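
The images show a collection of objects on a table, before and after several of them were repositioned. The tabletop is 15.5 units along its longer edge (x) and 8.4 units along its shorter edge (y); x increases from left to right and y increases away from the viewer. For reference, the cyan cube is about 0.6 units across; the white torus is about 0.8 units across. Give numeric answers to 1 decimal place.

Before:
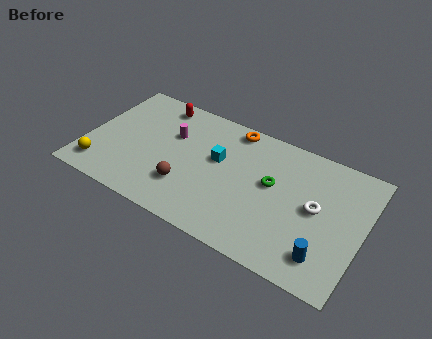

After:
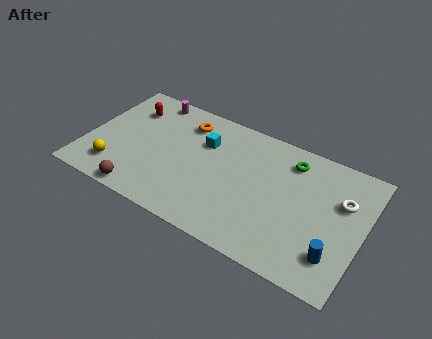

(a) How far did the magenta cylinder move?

2.6

From (4.6, 5.5) to (3.0, 7.5), the magenta cylinder covered √(1.6² + 2.0²) ≈ 2.6 units.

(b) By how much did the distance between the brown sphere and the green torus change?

+4.6

They were about 5.1 units apart before and 9.7 after — 4.6 units further apart.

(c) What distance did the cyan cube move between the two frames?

1.2

The cyan cube was near (7.3, 5.0) before and (6.4, 5.8) after, so it travelled √(0.9² + 0.8²) ≈ 1.2 units.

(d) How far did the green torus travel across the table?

2.2

From (10.4, 4.8) to (11.2, 6.8), the green torus covered √(0.8² + 2.0²) ≈ 2.2 units.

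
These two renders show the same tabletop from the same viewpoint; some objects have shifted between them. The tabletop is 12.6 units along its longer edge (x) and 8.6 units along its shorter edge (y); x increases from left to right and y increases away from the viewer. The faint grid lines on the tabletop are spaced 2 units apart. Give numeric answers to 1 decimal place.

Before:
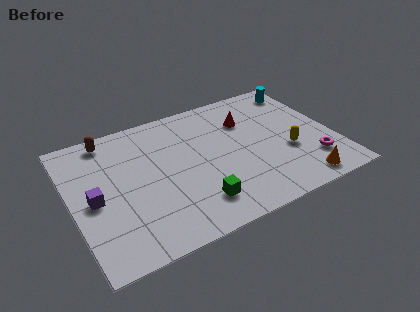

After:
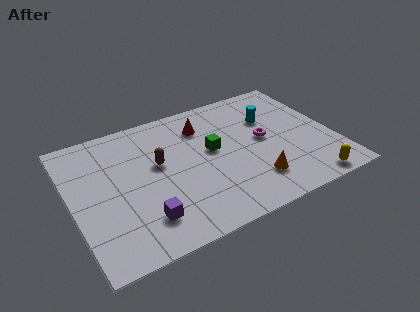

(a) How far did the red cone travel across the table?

2.2

The red cone moved from about (8.7, 6.1) to (6.6, 6.6), a distance of √(2.1² + 0.5²) ≈ 2.2.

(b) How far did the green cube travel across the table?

3.2

The green cube moved from about (5.6, 1.8) to (6.8, 4.8), a distance of √(1.2² + 3.0²) ≈ 3.2.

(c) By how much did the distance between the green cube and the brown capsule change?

-4.2

The distance was about 6.8 in the first image and 2.6 in the second, so they moved 4.2 units closer together.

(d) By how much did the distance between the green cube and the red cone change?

-3.5

Before: roughly 5.3 units apart; after: 1.8. That's 3.5 units closer together.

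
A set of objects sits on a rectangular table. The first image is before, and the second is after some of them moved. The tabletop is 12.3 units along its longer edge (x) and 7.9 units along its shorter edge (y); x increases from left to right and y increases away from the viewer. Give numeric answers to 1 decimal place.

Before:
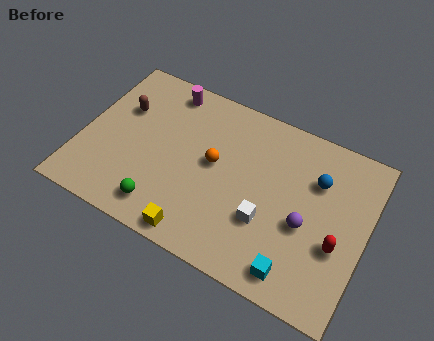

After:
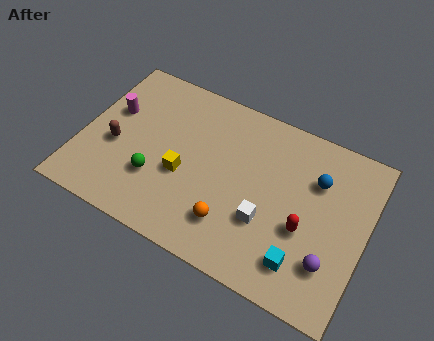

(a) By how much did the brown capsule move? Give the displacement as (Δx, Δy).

(0.0, -1.9)

The brown capsule was at about (1.5, 5.2) and moved to about (1.5, 3.3).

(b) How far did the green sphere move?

1.3

From (3.9, 1.3) to (3.4, 2.5), the green sphere covered √(0.5² + 1.2²) ≈ 1.3 units.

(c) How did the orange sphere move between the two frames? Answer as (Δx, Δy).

(1.1, -2.4)

The orange sphere started near (5.7, 4.3) and ended near (6.8, 1.9).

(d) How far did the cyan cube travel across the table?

0.5

From (9.7, 1.1) to (9.9, 1.6), the cyan cube covered √(0.2² + 0.5²) ≈ 0.5 units.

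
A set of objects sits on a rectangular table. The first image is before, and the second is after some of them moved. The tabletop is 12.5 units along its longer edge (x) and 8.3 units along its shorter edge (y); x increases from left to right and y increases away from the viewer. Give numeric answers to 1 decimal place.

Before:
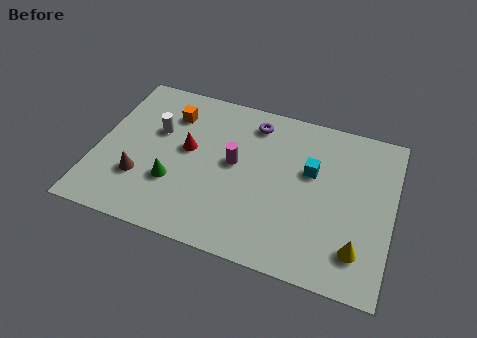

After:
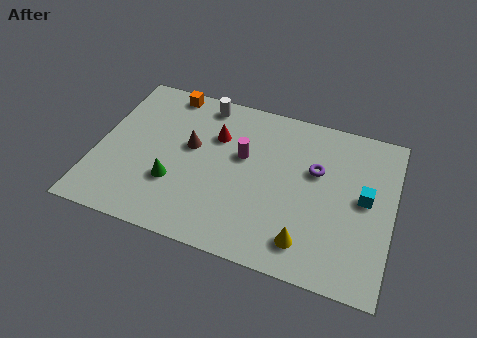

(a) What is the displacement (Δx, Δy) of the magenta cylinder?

(0.3, 0.5)

From the two frames, the magenta cylinder sits at roughly (5.8, 4.5) before and (6.1, 5.0) after.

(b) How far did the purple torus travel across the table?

3.3

From (6.4, 6.9) to (9.2, 5.2), the purple torus covered √(2.8² + 1.7²) ≈ 3.3 units.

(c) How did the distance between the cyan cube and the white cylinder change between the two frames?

+1.1

They were about 6.6 units apart before and 7.7 after — 1.1 units further apart.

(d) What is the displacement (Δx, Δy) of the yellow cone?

(-2.1, -0.3)

The yellow cone was at about (11.2, 1.8) and moved to about (9.1, 1.5).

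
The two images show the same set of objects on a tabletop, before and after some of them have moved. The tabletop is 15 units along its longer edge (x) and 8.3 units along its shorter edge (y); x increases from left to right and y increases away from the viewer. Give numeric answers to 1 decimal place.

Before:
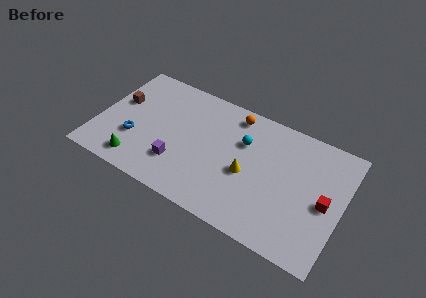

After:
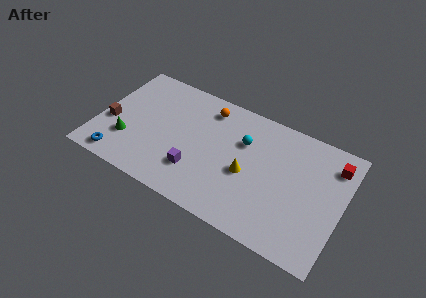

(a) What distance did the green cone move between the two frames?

1.4

The green cone moved from about (2.8, 1.3) to (2.0, 2.5), a distance of √(0.8² + 1.2²) ≈ 1.4.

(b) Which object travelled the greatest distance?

the red cube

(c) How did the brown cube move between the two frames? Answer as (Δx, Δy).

(-0.3, -1.7)

The brown cube was at about (1.1, 5.0) and moved to about (0.8, 3.3).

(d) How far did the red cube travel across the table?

2.7

The red cube moved from about (14.0, 3.9) to (14.2, 6.6), a distance of √(0.2² + 2.7²) ≈ 2.7.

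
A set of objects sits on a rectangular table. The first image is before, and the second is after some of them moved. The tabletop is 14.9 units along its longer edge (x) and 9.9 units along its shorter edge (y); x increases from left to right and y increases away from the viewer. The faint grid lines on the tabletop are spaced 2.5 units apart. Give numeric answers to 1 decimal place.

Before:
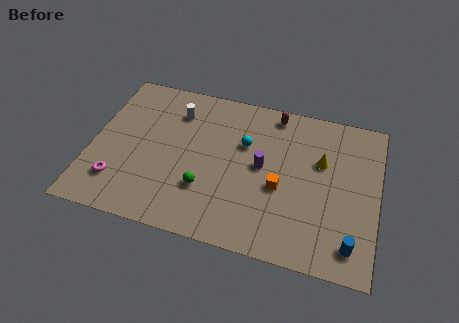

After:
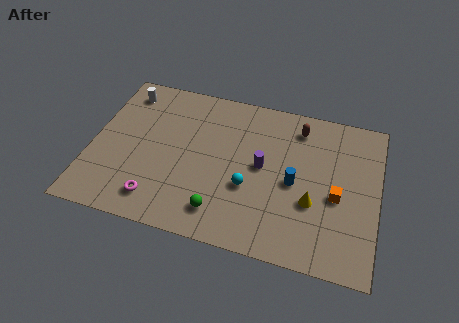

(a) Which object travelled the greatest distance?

the blue cylinder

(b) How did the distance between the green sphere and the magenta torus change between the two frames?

-1.3

They were about 4.6 units apart before and 3.3 after — 1.3 units closer together.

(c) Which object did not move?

the purple cylinder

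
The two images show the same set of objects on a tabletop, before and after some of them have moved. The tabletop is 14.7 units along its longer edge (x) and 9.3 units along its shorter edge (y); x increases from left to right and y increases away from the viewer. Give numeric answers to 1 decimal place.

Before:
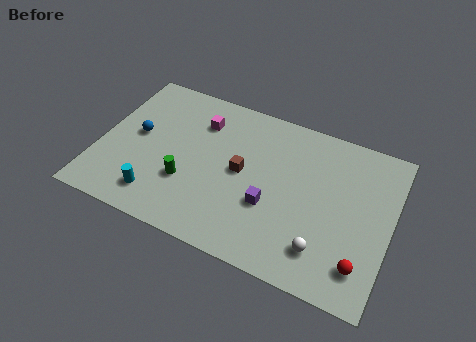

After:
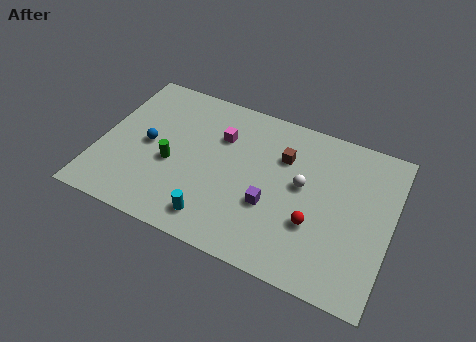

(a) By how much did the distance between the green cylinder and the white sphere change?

-0.5

They were about 7.1 units apart before and 6.6 after — 0.5 units closer together.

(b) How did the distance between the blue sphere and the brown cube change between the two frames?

+1.6

They were about 5.4 units apart before and 7.0 after — 1.6 units further apart.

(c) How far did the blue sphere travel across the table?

0.7

From (1.8, 5.0) to (2.4, 4.6), the blue sphere covered √(0.6² + 0.4²) ≈ 0.7 units.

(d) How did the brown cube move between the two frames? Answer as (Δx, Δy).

(1.9, 1.7)

The brown cube was at about (7.2, 4.8) and moved to about (9.1, 6.5).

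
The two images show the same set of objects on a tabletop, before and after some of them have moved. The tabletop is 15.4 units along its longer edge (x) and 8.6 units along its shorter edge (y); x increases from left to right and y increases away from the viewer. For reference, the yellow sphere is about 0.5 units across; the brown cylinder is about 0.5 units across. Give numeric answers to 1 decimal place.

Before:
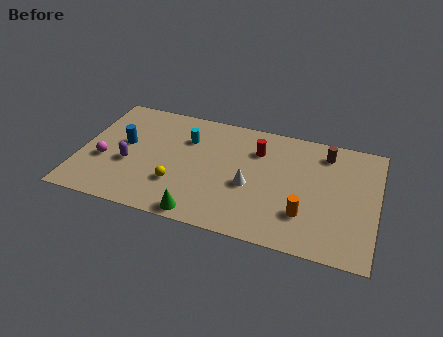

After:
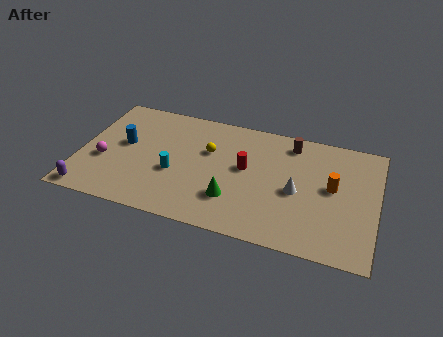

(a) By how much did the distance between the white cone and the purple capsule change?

+4.6

They were about 6.3 units apart before and 10.9 after — 4.6 units further apart.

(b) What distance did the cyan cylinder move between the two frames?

2.7

The cyan cylinder was near (5.4, 6.1) before and (5.0, 3.4) after, so it travelled √(0.4² + 2.7²) ≈ 2.7 units.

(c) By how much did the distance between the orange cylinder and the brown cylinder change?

-1.3

They were about 4.8 units apart before and 3.5 after — 1.3 units closer together.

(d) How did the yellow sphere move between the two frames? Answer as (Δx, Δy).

(1.4, 2.9)

The yellow sphere was at about (5.2, 2.6) and moved to about (6.6, 5.5).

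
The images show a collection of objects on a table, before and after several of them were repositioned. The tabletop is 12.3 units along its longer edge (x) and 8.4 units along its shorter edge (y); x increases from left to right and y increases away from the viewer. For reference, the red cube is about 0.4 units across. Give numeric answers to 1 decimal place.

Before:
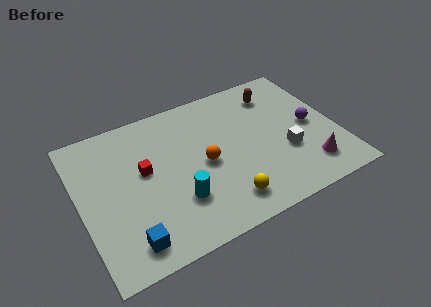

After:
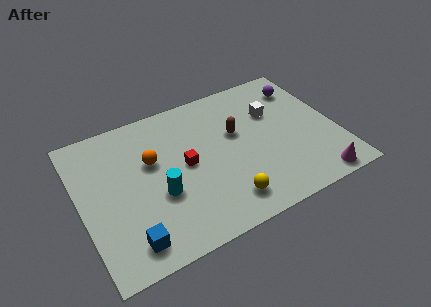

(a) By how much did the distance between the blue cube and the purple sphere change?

+1.0

They were about 9.6 units apart before and 10.6 after — 1.0 units further apart.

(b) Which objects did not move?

the blue cube and the yellow sphere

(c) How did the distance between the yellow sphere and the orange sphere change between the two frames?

+2.2

They were about 2.6 units apart before and 4.8 after — 2.2 units further apart.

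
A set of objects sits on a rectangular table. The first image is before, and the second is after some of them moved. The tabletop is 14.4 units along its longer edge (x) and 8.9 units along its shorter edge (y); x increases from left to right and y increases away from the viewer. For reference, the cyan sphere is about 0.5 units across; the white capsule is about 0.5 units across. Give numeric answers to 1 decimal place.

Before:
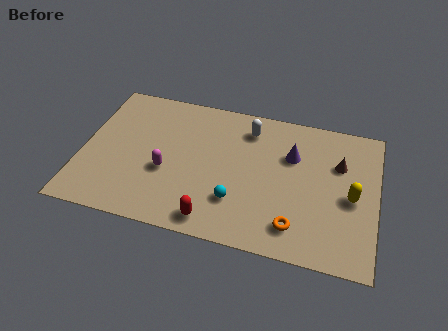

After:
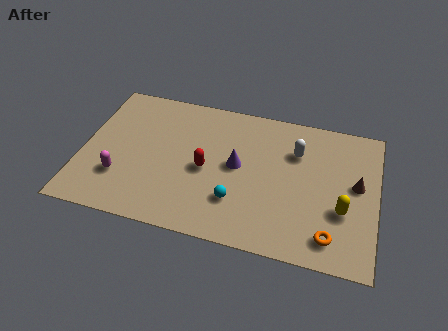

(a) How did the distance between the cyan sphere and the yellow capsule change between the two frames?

-0.6

They were about 5.7 units apart before and 5.1 after — 0.6 units closer together.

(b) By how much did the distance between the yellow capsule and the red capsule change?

-0.4

They were about 7.2 units apart before and 6.8 after — 0.4 units closer together.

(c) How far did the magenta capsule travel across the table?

2.4

From (4.2, 3.5) to (2.0, 2.6), the magenta capsule covered √(2.2² + 0.9²) ≈ 2.4 units.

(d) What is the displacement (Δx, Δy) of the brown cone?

(0.9, -1.1)

The brown cone started near (12.5, 6.0) and ended near (13.4, 4.9).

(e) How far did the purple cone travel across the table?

2.9

The purple cone was near (10.2, 6.0) before and (7.6, 4.7) after, so it travelled √(2.6² + 1.3²) ≈ 2.9 units.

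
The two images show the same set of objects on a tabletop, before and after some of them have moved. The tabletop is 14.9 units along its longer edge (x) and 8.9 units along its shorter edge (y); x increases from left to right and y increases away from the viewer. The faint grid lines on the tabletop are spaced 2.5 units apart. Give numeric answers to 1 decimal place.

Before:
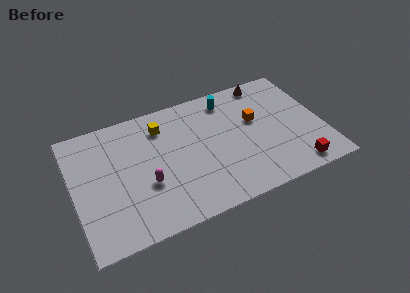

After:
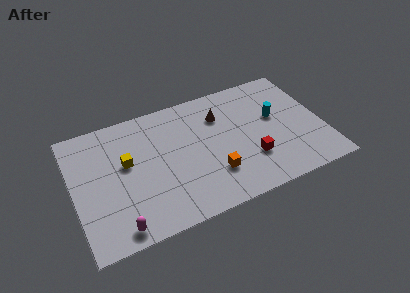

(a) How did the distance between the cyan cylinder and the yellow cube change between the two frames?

+4.9

They were about 4.1 units apart before and 9.0 after — 4.9 units further apart.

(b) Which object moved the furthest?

the orange cube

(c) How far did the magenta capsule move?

3.0

The magenta capsule was near (4.2, 3.3) before and (2.3, 1.0) after, so it travelled √(1.9² + 2.3²) ≈ 3.0 units.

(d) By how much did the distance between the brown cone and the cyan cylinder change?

+1.0

Before: roughly 2.5 units apart; after: 3.5. That's 1.0 units further apart.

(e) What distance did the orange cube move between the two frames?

4.1

From (11.0, 5.4) to (8.1, 2.5), the orange cube covered √(2.9² + 2.9²) ≈ 4.1 units.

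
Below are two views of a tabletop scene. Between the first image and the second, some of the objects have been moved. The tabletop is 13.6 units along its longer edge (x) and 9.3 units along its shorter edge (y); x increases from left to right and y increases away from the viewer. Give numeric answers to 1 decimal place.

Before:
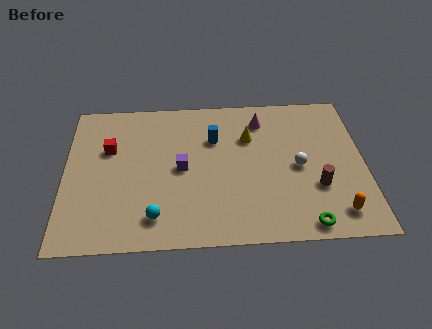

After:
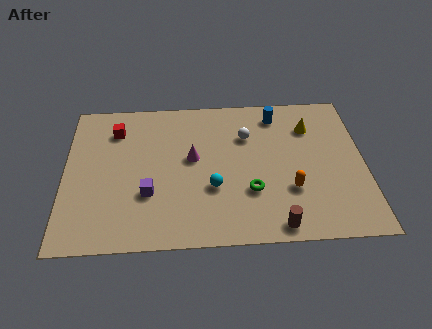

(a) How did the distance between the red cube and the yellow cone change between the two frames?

+2.5

They were about 6.4 units apart before and 8.9 after — 2.5 units further apart.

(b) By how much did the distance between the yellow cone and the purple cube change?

+4.7

They were about 3.6 units apart before and 8.3 after — 4.7 units further apart.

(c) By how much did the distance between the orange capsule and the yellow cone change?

-2.2

The distance was about 6.2 in the first image and 4.0 in the second, so they moved 2.2 units closer together.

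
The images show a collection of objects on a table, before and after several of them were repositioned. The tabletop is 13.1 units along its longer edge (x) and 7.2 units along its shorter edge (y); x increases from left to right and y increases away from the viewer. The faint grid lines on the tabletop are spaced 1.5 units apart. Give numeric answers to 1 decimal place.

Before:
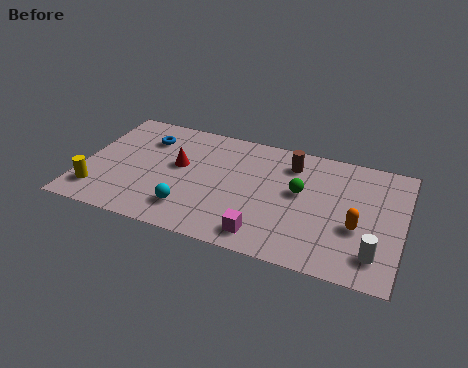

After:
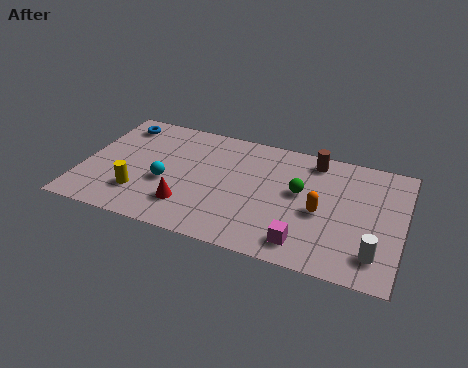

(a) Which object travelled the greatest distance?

the red cone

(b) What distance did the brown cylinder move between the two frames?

1.0

The brown cylinder was near (8.4, 5.7) before and (9.3, 6.2) after, so it travelled √(0.9² + 0.5²) ≈ 1.0 units.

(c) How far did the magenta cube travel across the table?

1.6

The magenta cube was near (7.7, 1.1) before and (9.3, 1.2) after, so it travelled √(1.6² + 0.1²) ≈ 1.6 units.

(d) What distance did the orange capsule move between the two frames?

1.6

The orange capsule moved from about (11.3, 2.8) to (9.8, 3.2), a distance of √(1.5² + 0.4²) ≈ 1.6.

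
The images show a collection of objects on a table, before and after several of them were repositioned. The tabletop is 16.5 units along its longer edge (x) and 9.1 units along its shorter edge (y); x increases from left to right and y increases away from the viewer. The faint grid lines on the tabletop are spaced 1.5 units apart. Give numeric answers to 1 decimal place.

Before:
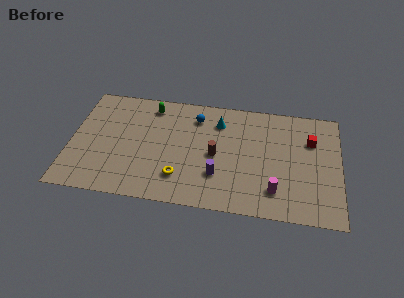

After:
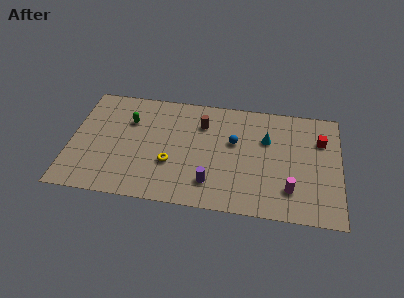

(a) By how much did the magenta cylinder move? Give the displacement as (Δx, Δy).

(0.9, 0.2)

From the two frames, the magenta cylinder sits at roughly (12.6, 2.0) before and (13.5, 2.2) after.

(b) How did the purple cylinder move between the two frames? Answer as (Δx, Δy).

(-0.4, -0.7)

From the two frames, the purple cylinder sits at roughly (9.1, 2.7) before and (8.7, 2.0) after.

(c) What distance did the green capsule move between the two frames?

1.9

The green capsule was near (4.8, 7.7) before and (3.5, 6.3) after, so it travelled √(1.3² + 1.4²) ≈ 1.9 units.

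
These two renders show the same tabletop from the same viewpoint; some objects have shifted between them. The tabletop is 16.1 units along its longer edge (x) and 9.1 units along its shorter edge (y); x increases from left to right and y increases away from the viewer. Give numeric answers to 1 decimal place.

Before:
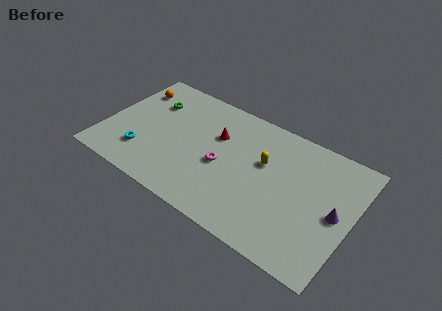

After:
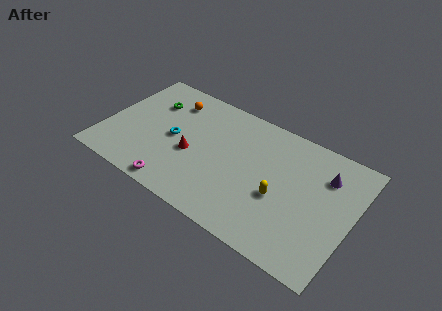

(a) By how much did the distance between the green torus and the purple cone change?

-1.2

The distance was about 12.7 in the first image and 11.5 in the second, so they moved 1.2 units closer together.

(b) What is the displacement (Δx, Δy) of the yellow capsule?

(1.3, -1.9)

From the two frames, the yellow capsule sits at roughly (10.3, 5.6) before and (11.6, 3.7) after.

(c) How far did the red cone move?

2.6

From (7.1, 6.0) to (5.8, 3.8), the red cone covered √(1.3² + 2.2²) ≈ 2.6 units.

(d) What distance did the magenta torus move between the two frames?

4.0

The magenta torus moved from about (7.8, 4.0) to (5.3, 0.9), a distance of √(2.5² + 3.1²) ≈ 4.0.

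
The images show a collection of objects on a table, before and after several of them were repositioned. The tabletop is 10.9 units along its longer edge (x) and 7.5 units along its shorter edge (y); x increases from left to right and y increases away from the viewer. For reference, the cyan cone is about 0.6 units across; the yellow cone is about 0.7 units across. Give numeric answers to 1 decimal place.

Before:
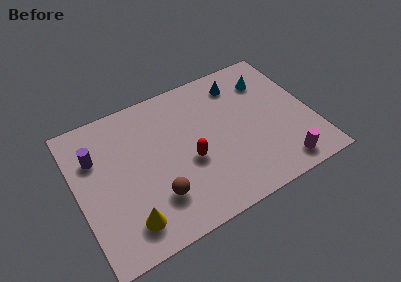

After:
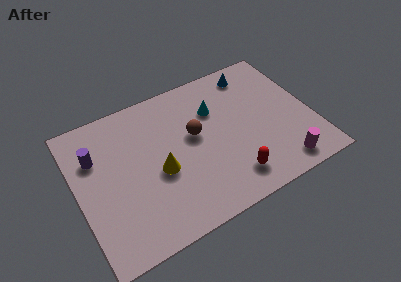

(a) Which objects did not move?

the magenta cylinder and the purple cylinder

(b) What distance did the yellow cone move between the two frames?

2.5

From (2.0, 1.4) to (3.7, 3.2), the yellow cone covered √(1.7² + 1.8²) ≈ 2.5 units.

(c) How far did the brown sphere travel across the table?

3.1

The brown sphere moved from about (3.4, 2.0) to (5.5, 4.3), a distance of √(2.1² + 2.3²) ≈ 3.1.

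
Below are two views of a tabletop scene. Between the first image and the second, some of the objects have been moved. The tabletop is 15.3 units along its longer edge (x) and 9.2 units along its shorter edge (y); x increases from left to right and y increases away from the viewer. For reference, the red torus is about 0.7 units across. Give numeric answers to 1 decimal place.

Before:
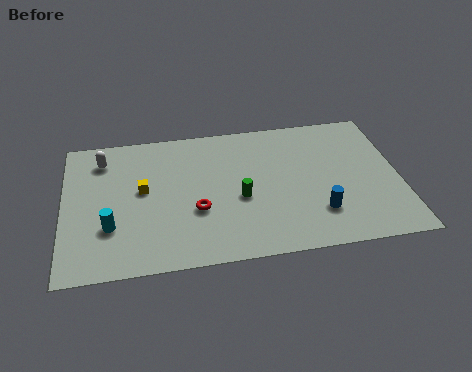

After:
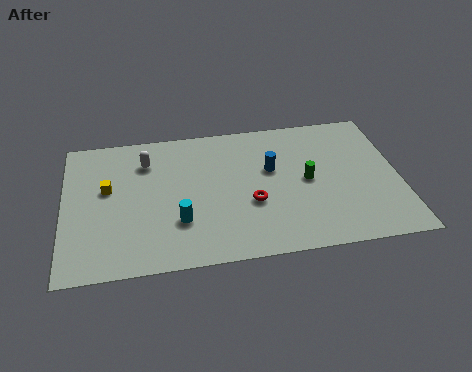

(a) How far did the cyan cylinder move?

3.1

From (2.1, 2.9) to (5.2, 2.8), the cyan cylinder covered √(3.1² + 0.1²) ≈ 3.1 units.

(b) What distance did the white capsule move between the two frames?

2.0

The white capsule was near (1.8, 7.4) before and (3.8, 7.0) after, so it travelled √(2.0² + 0.4²) ≈ 2.0 units.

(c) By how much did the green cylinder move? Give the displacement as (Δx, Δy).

(3.1, 0.7)

The green cylinder was at about (8.0, 3.9) and moved to about (11.1, 4.6).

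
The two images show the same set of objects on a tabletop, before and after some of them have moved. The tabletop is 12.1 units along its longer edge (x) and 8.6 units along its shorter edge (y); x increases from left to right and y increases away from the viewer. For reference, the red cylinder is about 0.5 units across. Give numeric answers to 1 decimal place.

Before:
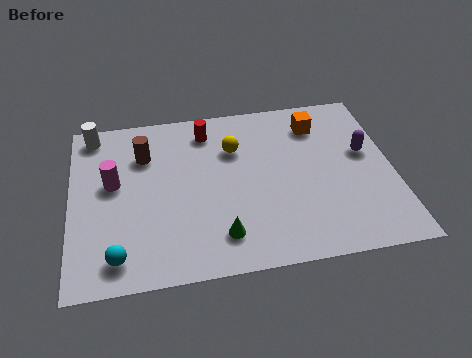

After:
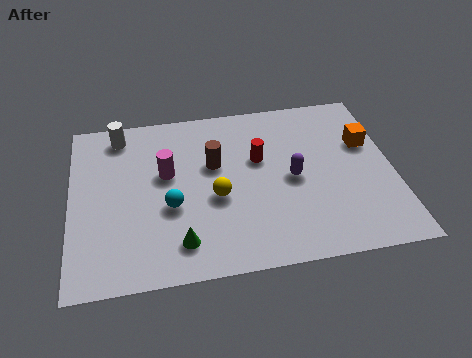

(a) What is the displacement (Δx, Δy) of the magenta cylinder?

(2.0, 0.2)

The magenta cylinder was at about (1.6, 4.9) and moved to about (3.6, 5.1).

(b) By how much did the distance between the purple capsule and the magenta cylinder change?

-4.7

The distance was about 9.5 in the first image and 4.8 in the second, so they moved 4.7 units closer together.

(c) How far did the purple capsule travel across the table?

2.9

The purple capsule was near (11.1, 5.0) before and (8.3, 4.1) after, so it travelled √(2.8² + 0.9²) ≈ 2.9 units.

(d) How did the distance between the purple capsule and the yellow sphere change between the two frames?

-2.1

Before: roughly 5.0 units apart; after: 2.9. That's 2.1 units closer together.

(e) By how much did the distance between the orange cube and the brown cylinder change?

-0.8

Before: roughly 6.6 units apart; after: 5.8. That's 0.8 units closer together.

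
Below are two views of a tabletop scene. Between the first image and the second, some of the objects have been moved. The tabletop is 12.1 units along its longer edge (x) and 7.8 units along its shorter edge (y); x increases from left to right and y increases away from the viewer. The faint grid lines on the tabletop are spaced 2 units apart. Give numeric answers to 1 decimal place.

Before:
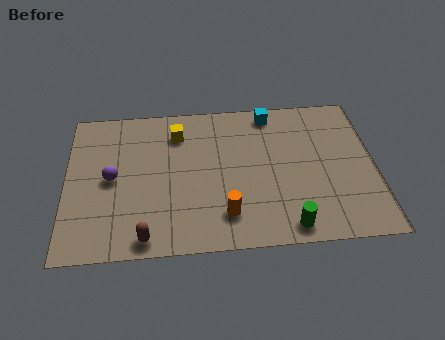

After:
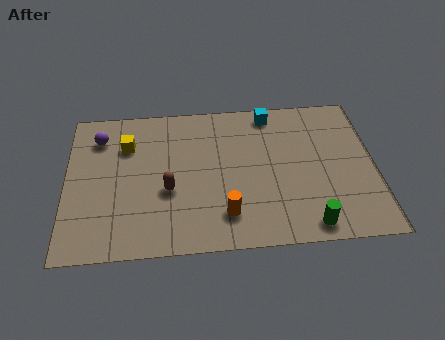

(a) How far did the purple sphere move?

2.3

From (1.8, 3.9) to (1.3, 6.1), the purple sphere covered √(0.5² + 2.2²) ≈ 2.3 units.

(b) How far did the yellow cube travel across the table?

2.1

The yellow cube moved from about (4.4, 6.1) to (2.4, 5.6), a distance of √(2.0² + 0.5²) ≈ 2.1.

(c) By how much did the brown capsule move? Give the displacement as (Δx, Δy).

(0.9, 2.3)

The brown capsule was at about (3.1, 0.8) and moved to about (4.0, 3.1).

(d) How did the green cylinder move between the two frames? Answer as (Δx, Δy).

(0.8, 0.0)

From the two frames, the green cylinder sits at roughly (8.6, 0.9) before and (9.4, 0.9) after.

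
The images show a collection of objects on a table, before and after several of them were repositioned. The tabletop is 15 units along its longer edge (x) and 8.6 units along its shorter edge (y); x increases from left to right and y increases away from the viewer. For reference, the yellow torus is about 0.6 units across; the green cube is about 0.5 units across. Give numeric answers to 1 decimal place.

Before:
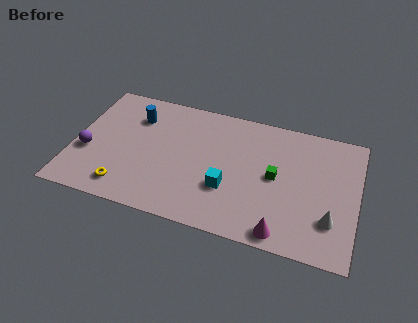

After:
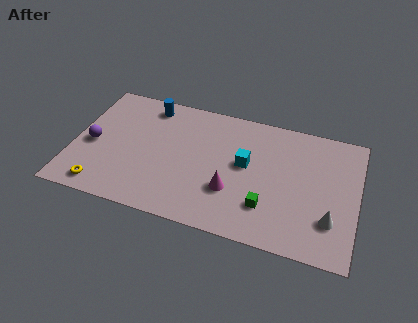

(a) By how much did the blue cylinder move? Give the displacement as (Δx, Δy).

(0.6, 1.0)

The blue cylinder started near (3.1, 6.4) and ended near (3.7, 7.4).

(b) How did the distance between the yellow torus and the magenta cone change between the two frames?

-1.4

The distance was about 8.3 in the first image and 6.9 in the second, so they moved 1.4 units closer together.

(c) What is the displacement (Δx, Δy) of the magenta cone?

(-2.8, 1.9)

From the two frames, the magenta cone sits at roughly (11.3, 0.9) before and (8.5, 2.8) after.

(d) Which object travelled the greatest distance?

the magenta cone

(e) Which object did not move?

the white cone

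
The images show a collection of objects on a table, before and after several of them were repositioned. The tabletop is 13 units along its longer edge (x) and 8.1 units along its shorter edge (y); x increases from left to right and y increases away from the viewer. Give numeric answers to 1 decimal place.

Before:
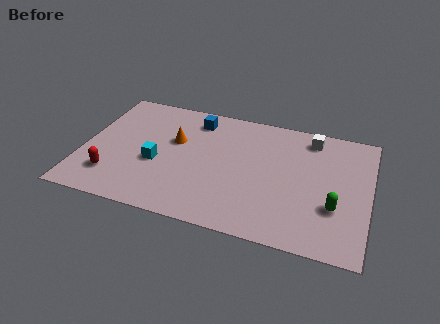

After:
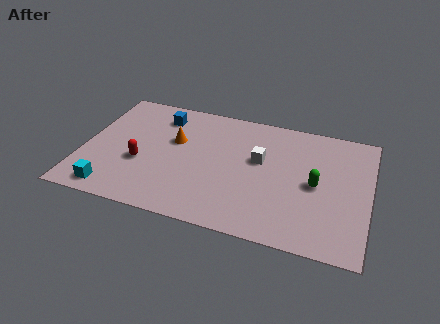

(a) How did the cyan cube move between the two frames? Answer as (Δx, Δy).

(-1.8, -2.3)

From the two frames, the cyan cube sits at roughly (3.4, 3.3) before and (1.6, 1.0) after.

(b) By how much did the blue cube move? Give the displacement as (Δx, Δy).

(-1.6, -0.2)

The blue cube was at about (4.9, 6.7) and moved to about (3.3, 6.5).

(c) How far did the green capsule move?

1.5

From (11.5, 2.7) to (10.6, 3.9), the green capsule covered √(0.9² + 1.2²) ≈ 1.5 units.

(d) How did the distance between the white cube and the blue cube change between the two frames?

-0.3

The distance was about 5.3 in the first image and 5.0 in the second, so they moved 0.3 units closer together.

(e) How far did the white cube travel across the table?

3.0

From (10.2, 6.9) to (8.0, 4.8), the white cube covered √(2.2² + 2.1²) ≈ 3.0 units.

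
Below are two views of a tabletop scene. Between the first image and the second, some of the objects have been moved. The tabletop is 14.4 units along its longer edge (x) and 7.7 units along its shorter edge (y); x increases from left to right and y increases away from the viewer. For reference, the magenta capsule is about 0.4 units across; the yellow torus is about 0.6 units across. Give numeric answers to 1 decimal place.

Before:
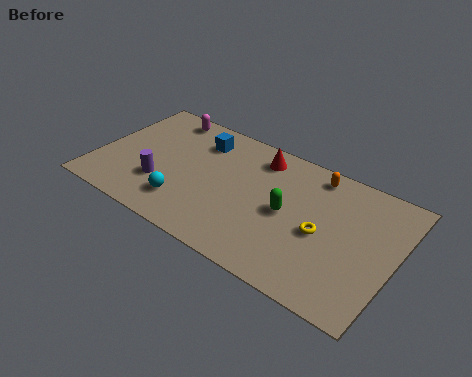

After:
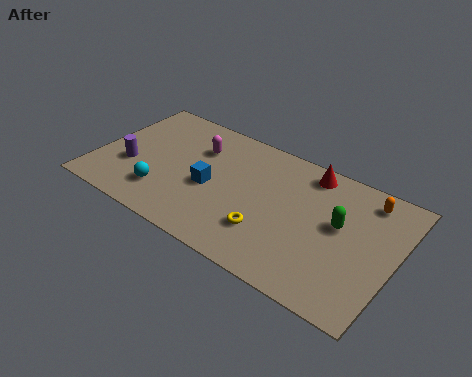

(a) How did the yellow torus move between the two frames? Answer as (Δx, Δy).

(-2.4, -1.3)

The yellow torus started near (11.0, 3.5) and ended near (8.6, 2.2).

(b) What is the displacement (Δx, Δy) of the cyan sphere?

(-1.1, 0.1)

The cyan sphere was at about (4.6, 1.8) and moved to about (3.5, 1.9).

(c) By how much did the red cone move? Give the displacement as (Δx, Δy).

(2.4, 0.3)

The red cone was at about (7.5, 6.4) and moved to about (9.9, 6.7).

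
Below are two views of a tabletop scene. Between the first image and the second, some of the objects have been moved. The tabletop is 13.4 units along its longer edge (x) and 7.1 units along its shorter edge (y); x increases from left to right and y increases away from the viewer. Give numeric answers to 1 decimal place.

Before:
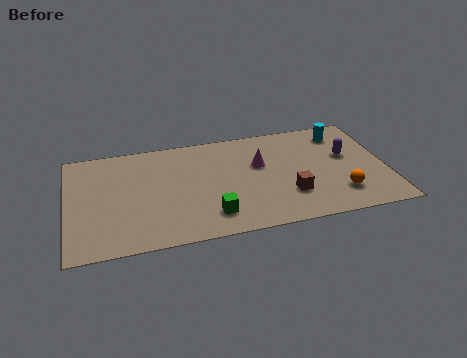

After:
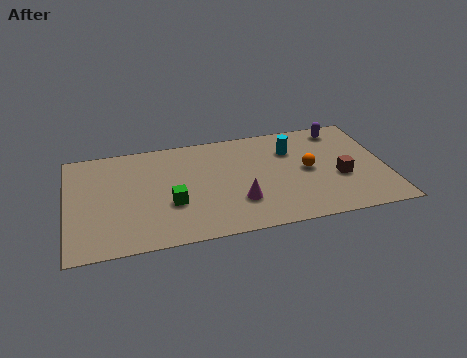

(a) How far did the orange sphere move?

2.2

The orange sphere moved from about (11.3, 1.7) to (10.1, 3.6), a distance of √(1.2² + 1.9²) ≈ 2.2.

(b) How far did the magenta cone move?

2.5

The magenta cone moved from about (8.1, 4.4) to (7.1, 2.1), a distance of √(1.0² + 2.3²) ≈ 2.5.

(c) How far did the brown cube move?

2.3

The brown cube was near (9.2, 2.1) before and (11.4, 2.8) after, so it travelled √(2.2² + 0.7²) ≈ 2.3 units.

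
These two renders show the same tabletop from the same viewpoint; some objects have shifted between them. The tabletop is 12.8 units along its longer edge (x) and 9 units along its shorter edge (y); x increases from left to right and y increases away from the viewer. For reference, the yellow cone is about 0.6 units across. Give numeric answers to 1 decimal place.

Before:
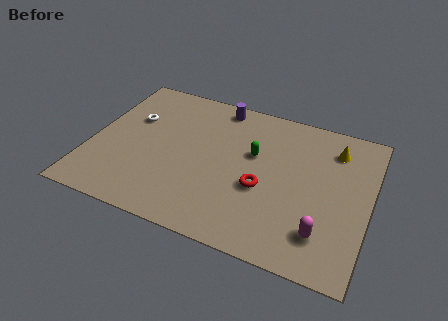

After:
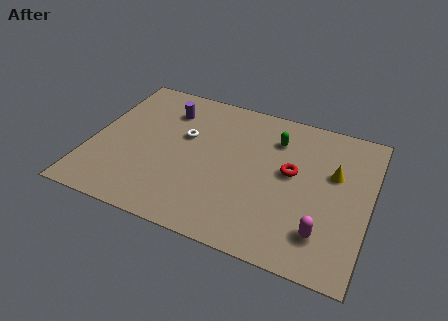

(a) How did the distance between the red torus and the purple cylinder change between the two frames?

+1.2

They were about 5.1 units apart before and 6.3 after — 1.2 units further apart.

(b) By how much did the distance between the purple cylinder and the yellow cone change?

+2.4

Before: roughly 5.6 units apart; after: 8.0. That's 2.4 units further apart.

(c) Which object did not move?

the magenta capsule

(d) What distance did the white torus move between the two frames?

2.5

The white torus moved from about (1.7, 5.8) to (4.2, 5.5), a distance of √(2.5² + 0.3²) ≈ 2.5.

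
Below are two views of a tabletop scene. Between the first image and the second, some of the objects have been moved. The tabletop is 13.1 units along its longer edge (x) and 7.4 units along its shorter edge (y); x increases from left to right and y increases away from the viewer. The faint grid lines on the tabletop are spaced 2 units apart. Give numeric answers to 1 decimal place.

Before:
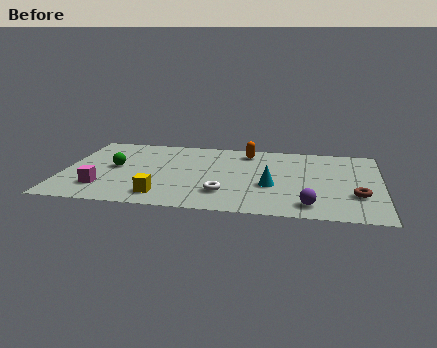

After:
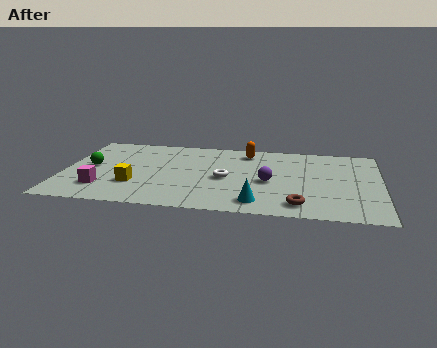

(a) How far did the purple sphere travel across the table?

2.7

The purple sphere was near (10.2, 1.2) before and (8.5, 3.3) after, so it travelled √(1.7² + 2.1²) ≈ 2.7 units.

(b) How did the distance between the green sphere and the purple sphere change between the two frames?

-1.1

They were about 8.5 units apart before and 7.4 after — 1.1 units closer together.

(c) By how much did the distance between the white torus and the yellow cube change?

+1.3

They were about 2.6 units apart before and 3.9 after — 1.3 units further apart.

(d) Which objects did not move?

the magenta cube and the orange capsule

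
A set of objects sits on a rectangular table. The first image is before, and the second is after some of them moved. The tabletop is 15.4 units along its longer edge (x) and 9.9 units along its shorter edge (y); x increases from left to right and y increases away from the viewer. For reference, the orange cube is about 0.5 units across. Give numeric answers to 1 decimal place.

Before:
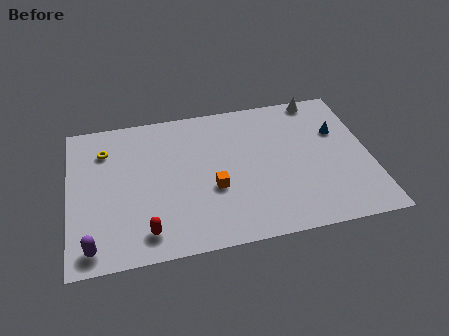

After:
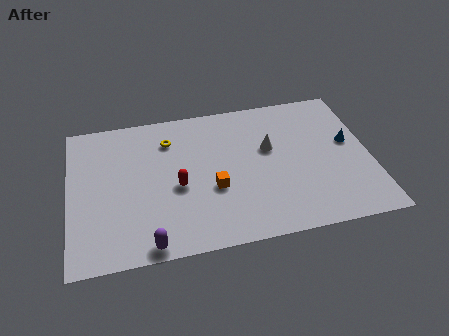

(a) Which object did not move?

the orange cube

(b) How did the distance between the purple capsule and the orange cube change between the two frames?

-2.2

Before: roughly 6.7 units apart; after: 4.5. That's 2.2 units closer together.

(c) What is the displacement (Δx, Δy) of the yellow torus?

(3.3, 0.1)

The yellow torus started near (1.9, 7.5) and ended near (5.2, 7.6).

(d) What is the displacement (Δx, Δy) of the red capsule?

(1.7, 2.7)

The red capsule started near (3.8, 1.6) and ended near (5.5, 4.3).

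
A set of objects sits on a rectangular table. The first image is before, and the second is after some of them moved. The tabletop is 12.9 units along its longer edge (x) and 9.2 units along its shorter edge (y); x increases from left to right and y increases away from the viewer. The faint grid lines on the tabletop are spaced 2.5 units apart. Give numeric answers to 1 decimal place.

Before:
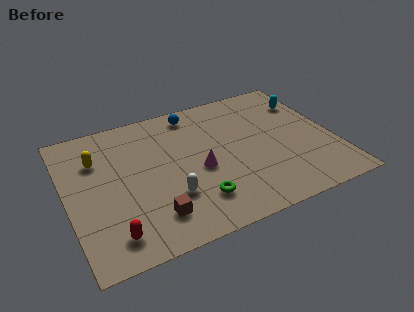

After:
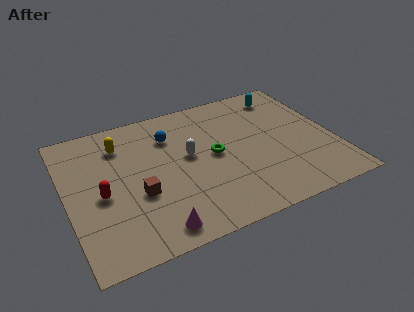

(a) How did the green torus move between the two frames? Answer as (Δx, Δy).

(1.2, 2.6)

The green torus started near (5.9, 2.1) and ended near (7.1, 4.7).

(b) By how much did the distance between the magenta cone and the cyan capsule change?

+3.4

Before: roughly 6.4 units apart; after: 9.8. That's 3.4 units further apart.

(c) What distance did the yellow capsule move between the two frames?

1.3

The yellow capsule was near (1.6, 6.5) before and (2.8, 7.1) after, so it travelled √(1.2² + 0.6²) ≈ 1.3 units.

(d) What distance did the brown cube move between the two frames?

1.7

From (3.8, 1.9) to (3.3, 3.5), the brown cube covered √(0.5² + 1.6²) ≈ 1.7 units.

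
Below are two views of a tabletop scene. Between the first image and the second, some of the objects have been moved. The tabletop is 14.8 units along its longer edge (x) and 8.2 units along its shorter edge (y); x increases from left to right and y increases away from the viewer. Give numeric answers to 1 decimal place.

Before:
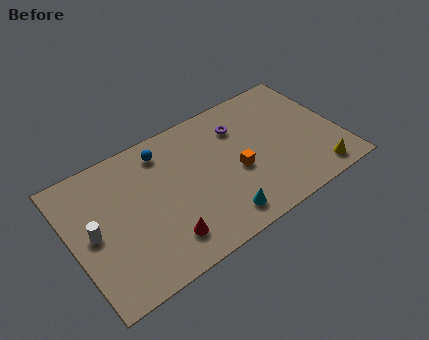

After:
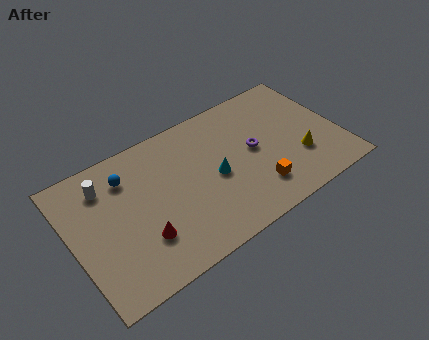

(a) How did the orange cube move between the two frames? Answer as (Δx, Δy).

(0.8, -1.6)

The orange cube started near (9.0, 3.5) and ended near (9.8, 1.9).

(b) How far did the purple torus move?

1.9

The purple torus was near (9.6, 6.1) before and (10.1, 4.3) after, so it travelled √(0.5² + 1.8²) ≈ 1.9 units.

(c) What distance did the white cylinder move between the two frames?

2.5

The white cylinder moved from about (1.1, 4.1) to (2.1, 6.4), a distance of √(1.0² + 2.3²) ≈ 2.5.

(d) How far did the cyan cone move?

2.5

The cyan cone moved from about (7.6, 1.3) to (7.8, 3.8), a distance of √(0.2² + 2.5²) ≈ 2.5.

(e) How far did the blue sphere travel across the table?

2.2

From (5.4, 6.8) to (3.3, 6.3), the blue sphere covered √(2.1² + 0.5²) ≈ 2.2 units.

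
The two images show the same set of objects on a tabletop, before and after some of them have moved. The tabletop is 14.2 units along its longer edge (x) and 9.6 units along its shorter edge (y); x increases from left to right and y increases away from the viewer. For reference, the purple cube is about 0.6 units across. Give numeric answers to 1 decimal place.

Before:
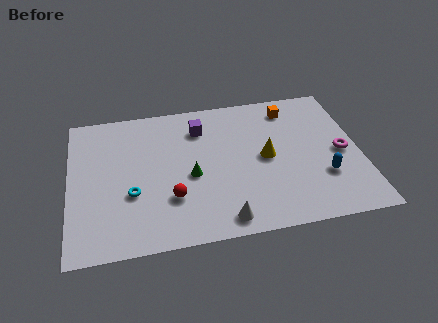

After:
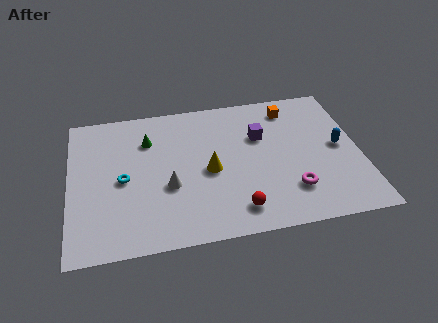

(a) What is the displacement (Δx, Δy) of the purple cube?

(2.9, -1.1)

The purple cube started near (6.5, 7.4) and ended near (9.4, 6.3).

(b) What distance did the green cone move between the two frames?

3.4

The green cone moved from about (5.9, 4.2) to (3.9, 7.0), a distance of √(2.0² + 2.8²) ≈ 3.4.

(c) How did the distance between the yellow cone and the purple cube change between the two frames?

-0.8

They were about 4.0 units apart before and 3.2 after — 0.8 units closer together.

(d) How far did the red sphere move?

3.4

The red sphere moved from about (4.9, 2.9) to (8.0, 1.6), a distance of √(3.1² + 1.3²) ≈ 3.4.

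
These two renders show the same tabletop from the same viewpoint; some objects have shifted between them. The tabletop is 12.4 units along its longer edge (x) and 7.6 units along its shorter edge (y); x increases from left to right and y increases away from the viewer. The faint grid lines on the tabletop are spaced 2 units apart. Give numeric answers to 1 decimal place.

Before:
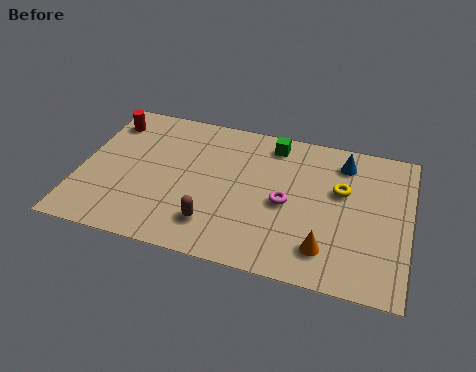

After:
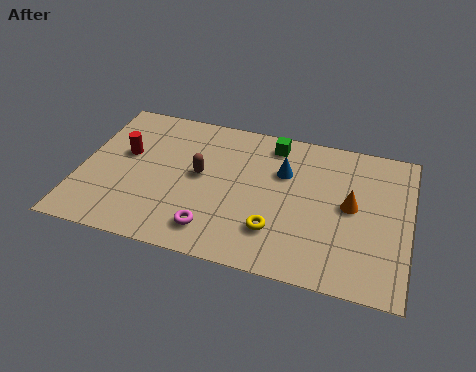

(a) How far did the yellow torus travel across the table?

3.5

The yellow torus moved from about (9.8, 4.7) to (7.5, 2.0), a distance of √(2.3² + 2.7²) ≈ 3.5.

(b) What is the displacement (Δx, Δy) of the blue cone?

(-2.2, -1.1)

From the two frames, the blue cone sits at roughly (9.8, 6.2) before and (7.6, 5.1) after.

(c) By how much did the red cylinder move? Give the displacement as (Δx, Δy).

(0.8, -1.6)

From the two frames, the red cylinder sits at roughly (0.8, 6.1) before and (1.6, 4.5) after.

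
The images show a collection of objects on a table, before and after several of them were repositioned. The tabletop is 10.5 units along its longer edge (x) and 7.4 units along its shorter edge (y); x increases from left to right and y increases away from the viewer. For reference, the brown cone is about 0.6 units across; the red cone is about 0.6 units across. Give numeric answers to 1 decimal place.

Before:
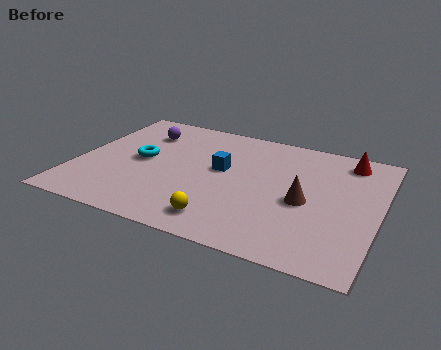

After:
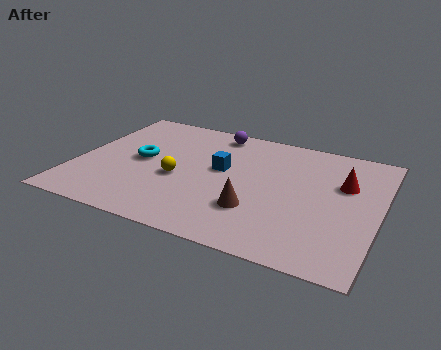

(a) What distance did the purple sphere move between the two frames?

2.7

The purple sphere moved from about (2.0, 5.6) to (4.5, 6.5), a distance of √(2.5² + 0.9²) ≈ 2.7.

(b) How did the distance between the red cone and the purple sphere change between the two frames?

-2.2

The distance was about 7.2 in the first image and 5.0 in the second, so they moved 2.2 units closer together.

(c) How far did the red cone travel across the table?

1.5

The red cone moved from about (9.2, 6.3) to (9.2, 4.8), a distance of √(0.0² + 1.5²) ≈ 1.5.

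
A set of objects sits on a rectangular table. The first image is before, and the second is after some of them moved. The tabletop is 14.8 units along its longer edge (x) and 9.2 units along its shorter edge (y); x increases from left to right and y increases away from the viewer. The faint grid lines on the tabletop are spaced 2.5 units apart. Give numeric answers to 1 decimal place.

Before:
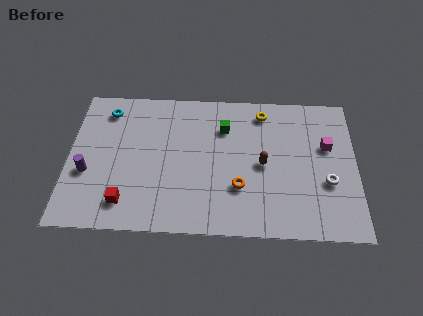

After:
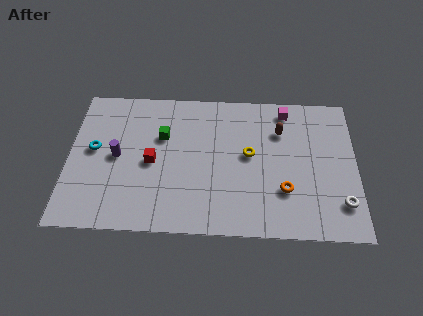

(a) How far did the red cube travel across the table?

2.9

The red cube was near (3.0, 1.7) before and (4.3, 4.3) after, so it travelled √(1.3² + 2.6²) ≈ 2.9 units.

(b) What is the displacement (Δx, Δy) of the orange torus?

(2.3, -0.1)

The orange torus was at about (8.8, 2.9) and moved to about (11.1, 2.8).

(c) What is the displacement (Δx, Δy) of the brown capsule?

(0.9, 2.2)

The brown capsule was at about (10.0, 4.4) and moved to about (10.9, 6.6).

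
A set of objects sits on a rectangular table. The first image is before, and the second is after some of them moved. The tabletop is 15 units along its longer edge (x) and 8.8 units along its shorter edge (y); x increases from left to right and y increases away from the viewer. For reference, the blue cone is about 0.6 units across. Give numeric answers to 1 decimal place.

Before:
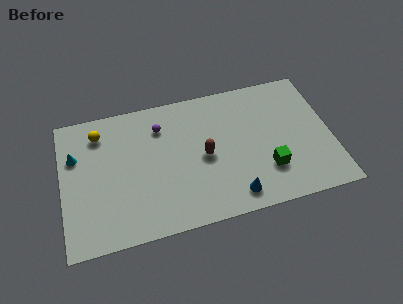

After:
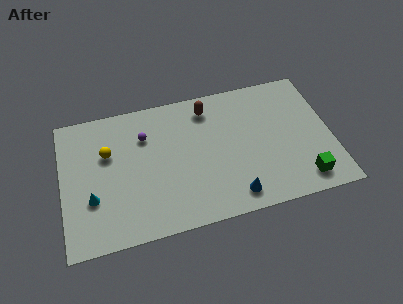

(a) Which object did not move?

the blue cone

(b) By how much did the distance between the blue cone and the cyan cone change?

-1.8

Before: roughly 9.7 units apart; after: 7.9. That's 1.8 units closer together.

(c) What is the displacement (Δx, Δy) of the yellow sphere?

(0.4, -1.4)

From the two frames, the yellow sphere sits at roughly (2.2, 7.1) before and (2.6, 5.7) after.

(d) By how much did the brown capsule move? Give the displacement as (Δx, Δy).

(0.4, 3.1)

From the two frames, the brown capsule sits at roughly (7.9, 4.2) before and (8.3, 7.3) after.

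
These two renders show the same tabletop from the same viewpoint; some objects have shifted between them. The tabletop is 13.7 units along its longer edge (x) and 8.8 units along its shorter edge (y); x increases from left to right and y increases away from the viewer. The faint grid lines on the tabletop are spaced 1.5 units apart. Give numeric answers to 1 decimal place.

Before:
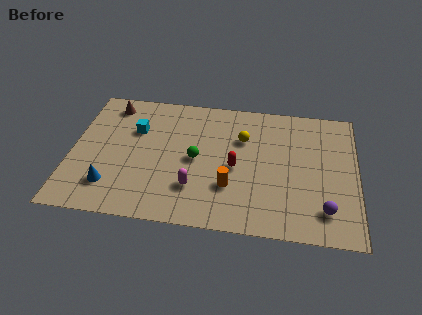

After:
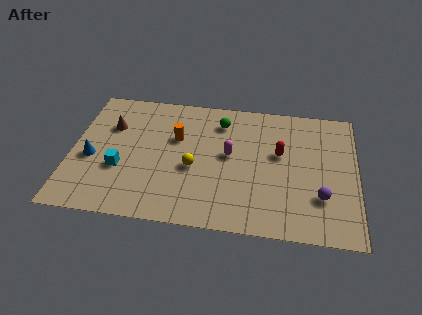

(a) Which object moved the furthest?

the orange cylinder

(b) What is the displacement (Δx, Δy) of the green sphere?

(1.1, 2.7)

From the two frames, the green sphere sits at roughly (6.0, 4.3) before and (7.1, 7.0) after.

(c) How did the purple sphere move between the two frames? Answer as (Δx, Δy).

(-0.2, 0.8)

The purple sphere was at about (12.2, 1.8) and moved to about (12.0, 2.6).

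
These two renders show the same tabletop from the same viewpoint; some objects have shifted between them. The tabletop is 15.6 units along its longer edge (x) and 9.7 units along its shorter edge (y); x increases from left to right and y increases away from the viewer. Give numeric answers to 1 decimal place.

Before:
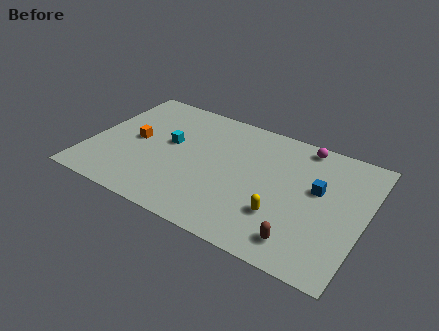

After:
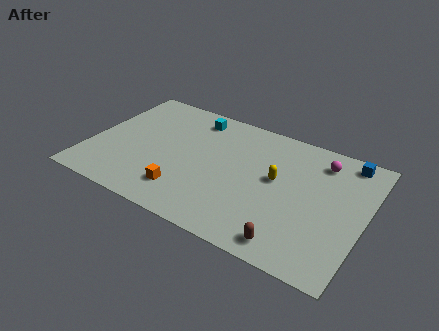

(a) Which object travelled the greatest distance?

the orange cube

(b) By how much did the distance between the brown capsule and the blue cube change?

+3.6

They were about 4.1 units apart before and 7.7 after — 3.6 units further apart.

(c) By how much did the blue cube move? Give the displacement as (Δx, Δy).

(1.3, 2.9)

The blue cube started near (12.9, 5.7) and ended near (14.2, 8.6).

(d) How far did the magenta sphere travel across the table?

1.4

The magenta sphere was near (11.7, 8.7) before and (12.8, 7.9) after, so it travelled √(1.1² + 0.8²) ≈ 1.4 units.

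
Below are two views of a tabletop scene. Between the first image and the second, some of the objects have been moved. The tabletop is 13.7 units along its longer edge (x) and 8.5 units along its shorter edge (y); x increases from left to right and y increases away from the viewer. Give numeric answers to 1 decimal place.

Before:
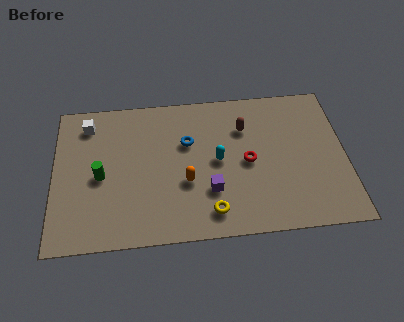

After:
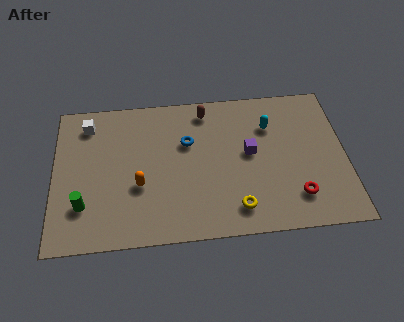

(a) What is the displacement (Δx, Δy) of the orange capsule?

(-2.2, 0.0)

The orange capsule was at about (6.2, 3.2) and moved to about (4.0, 3.2).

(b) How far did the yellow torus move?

1.2

From (7.3, 1.4) to (8.5, 1.5), the yellow torus covered √(1.2² + 0.1²) ≈ 1.2 units.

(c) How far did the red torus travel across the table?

3.1

The red torus moved from about (9.1, 4.1) to (11.3, 1.9), a distance of √(2.2² + 2.2²) ≈ 3.1.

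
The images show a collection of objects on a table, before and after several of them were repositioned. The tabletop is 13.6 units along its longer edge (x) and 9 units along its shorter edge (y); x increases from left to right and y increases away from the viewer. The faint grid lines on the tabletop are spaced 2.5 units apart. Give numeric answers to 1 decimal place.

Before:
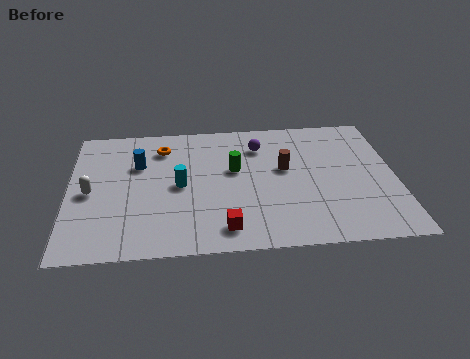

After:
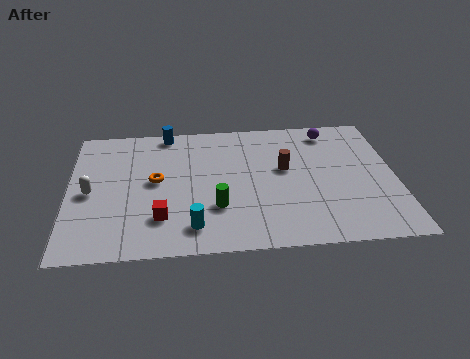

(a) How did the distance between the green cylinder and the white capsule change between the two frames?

-0.7

They were about 6.1 units apart before and 5.4 after — 0.7 units closer together.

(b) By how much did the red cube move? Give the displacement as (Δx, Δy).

(-2.6, 0.9)

The red cube started near (6.4, 1.4) and ended near (3.8, 2.3).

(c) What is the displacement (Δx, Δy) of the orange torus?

(-0.3, -2.3)

From the two frames, the orange torus sits at roughly (3.9, 7.1) before and (3.6, 4.8) after.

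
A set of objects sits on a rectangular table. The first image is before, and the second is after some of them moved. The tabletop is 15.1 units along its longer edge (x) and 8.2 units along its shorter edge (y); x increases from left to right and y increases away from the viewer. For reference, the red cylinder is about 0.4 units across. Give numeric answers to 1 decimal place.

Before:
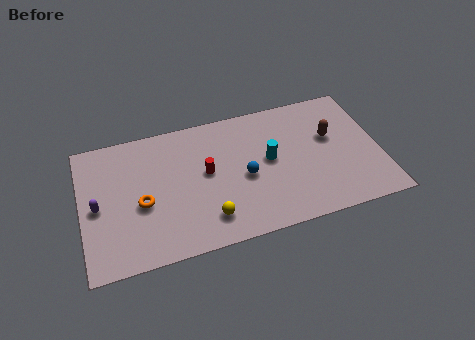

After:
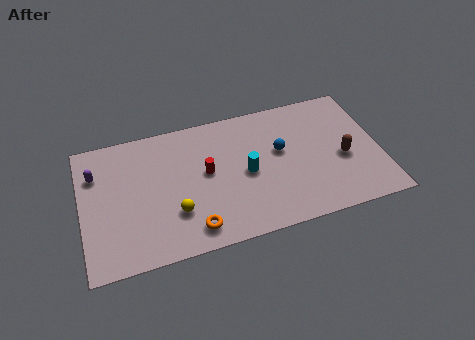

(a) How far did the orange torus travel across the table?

3.3

The orange torus moved from about (3.0, 3.5) to (5.4, 1.3), a distance of √(2.4² + 2.2²) ≈ 3.3.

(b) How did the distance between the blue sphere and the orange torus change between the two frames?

+0.7

The distance was about 5.2 in the first image and 5.9 in the second, so they moved 0.7 units further apart.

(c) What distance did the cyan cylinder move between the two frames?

1.3

The cyan cylinder was near (9.5, 4.4) before and (8.3, 3.9) after, so it travelled √(1.2² + 0.5²) ≈ 1.3 units.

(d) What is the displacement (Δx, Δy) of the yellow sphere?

(-1.6, 0.8)

The yellow sphere started near (6.2, 1.7) and ended near (4.6, 2.5).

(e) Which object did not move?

the red cylinder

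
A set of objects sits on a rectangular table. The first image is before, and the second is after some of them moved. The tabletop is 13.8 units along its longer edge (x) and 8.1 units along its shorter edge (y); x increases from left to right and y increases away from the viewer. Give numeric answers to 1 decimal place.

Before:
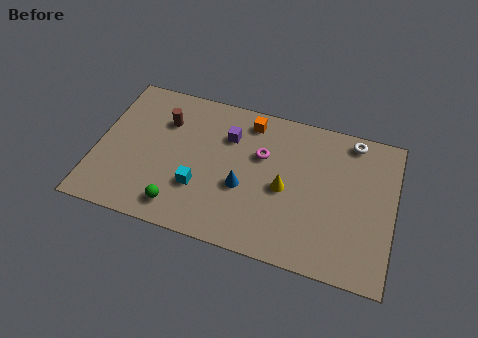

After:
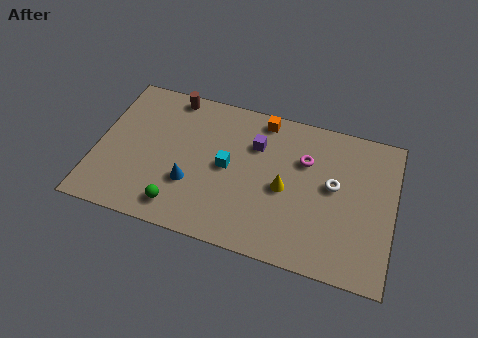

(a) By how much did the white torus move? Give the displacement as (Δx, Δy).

(-0.7, -2.7)

The white torus started near (11.7, 7.2) and ended near (11.0, 4.5).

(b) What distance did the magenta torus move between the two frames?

2.0

The magenta torus was near (7.6, 5.2) before and (9.6, 5.5) after, so it travelled √(2.0² + 0.3²) ≈ 2.0 units.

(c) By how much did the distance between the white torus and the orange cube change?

-0.4

The distance was about 4.8 in the first image and 4.4 in the second, so they moved 0.4 units closer together.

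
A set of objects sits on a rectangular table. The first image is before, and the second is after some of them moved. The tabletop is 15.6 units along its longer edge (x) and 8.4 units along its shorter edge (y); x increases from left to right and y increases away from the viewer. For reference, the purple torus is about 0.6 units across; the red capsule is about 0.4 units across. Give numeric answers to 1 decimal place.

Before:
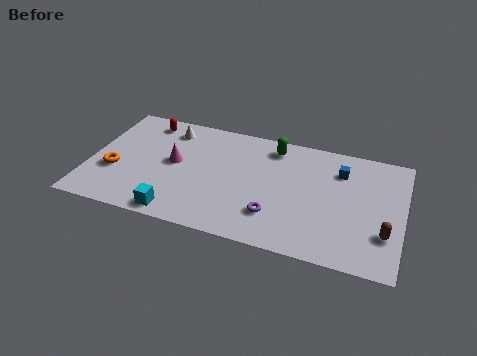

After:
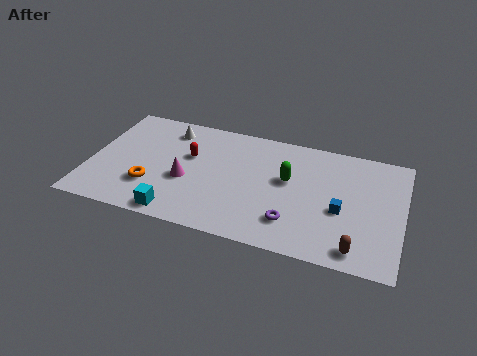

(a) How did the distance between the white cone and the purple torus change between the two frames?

+0.8

Before: roughly 7.4 units apart; after: 8.2. That's 0.8 units further apart.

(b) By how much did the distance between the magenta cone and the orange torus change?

-1.3

Before: roughly 3.2 units apart; after: 1.9. That's 1.3 units closer together.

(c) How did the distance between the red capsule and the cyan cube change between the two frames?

-2.4

They were about 6.7 units apart before and 4.3 after — 2.4 units closer together.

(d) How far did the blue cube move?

2.8

The blue cube was near (12.4, 6.3) before and (12.6, 3.5) after, so it travelled √(0.2² + 2.8²) ≈ 2.8 units.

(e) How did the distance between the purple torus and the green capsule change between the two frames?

-2.0

The distance was about 4.9 in the first image and 2.9 in the second, so they moved 2.0 units closer together.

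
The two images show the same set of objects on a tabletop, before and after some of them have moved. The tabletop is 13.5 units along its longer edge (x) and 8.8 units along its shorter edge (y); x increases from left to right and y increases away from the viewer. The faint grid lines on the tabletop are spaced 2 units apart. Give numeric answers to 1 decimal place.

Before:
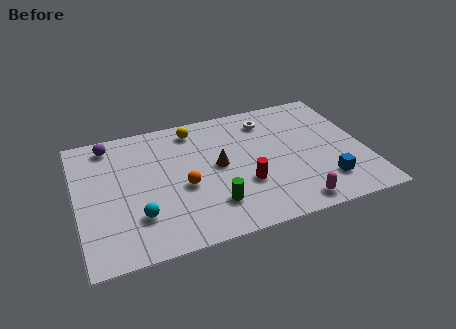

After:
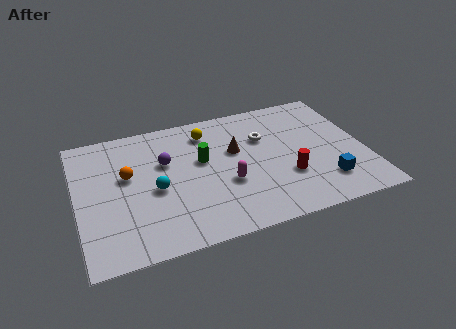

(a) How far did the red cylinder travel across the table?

2.0

The red cylinder moved from about (7.7, 3.0) to (9.7, 2.9), a distance of √(2.0² + 0.1²) ≈ 2.0.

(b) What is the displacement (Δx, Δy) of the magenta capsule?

(-2.9, 2.3)

The magenta capsule started near (9.8, 1.0) and ended near (6.9, 3.3).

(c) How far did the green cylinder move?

3.1

The green cylinder moved from about (6.1, 2.1) to (5.9, 5.2), a distance of √(0.2² + 3.1²) ≈ 3.1.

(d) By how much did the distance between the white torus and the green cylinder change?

-2.8

Before: roughly 5.9 units apart; after: 3.1. That's 2.8 units closer together.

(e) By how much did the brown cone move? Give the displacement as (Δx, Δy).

(0.9, 0.8)

The brown cone was at about (6.6, 4.6) and moved to about (7.5, 5.4).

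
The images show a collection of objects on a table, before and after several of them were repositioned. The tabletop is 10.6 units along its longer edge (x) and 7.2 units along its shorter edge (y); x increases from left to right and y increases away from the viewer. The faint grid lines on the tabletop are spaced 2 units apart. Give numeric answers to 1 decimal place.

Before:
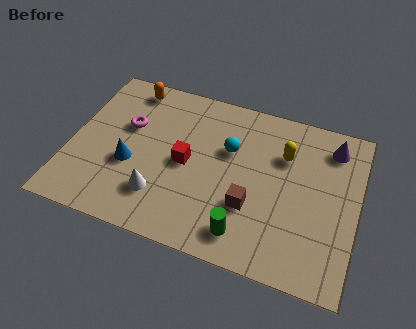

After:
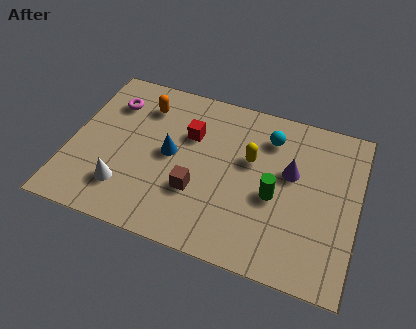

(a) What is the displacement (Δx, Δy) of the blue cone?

(1.4, 0.9)

The blue cone was at about (2.3, 2.8) and moved to about (3.7, 3.7).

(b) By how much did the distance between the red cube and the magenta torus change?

+0.6

The distance was about 2.5 in the first image and 3.1 in the second, so they moved 0.6 units further apart.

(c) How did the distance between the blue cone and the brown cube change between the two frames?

-2.8

The distance was about 4.5 in the first image and 1.7 in the second, so they moved 2.8 units closer together.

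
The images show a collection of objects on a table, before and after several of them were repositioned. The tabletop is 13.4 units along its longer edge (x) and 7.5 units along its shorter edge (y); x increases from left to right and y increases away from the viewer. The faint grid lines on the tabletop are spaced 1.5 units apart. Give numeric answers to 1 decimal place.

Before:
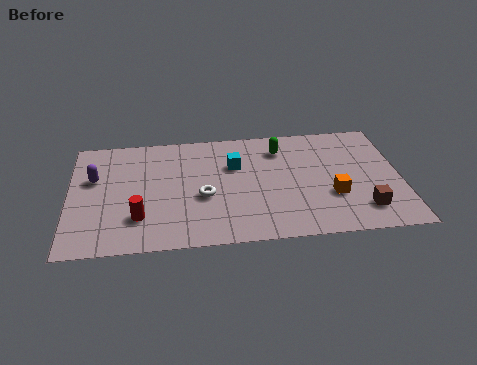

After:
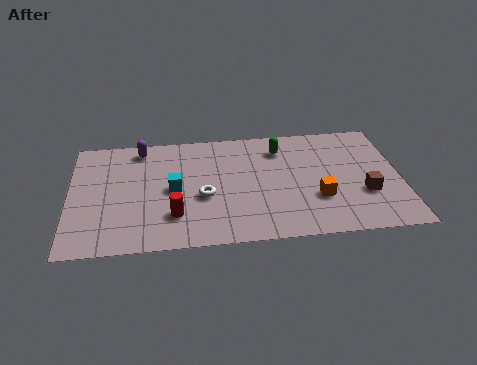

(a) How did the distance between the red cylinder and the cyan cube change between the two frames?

-3.2

They were about 4.9 units apart before and 1.7 after — 3.2 units closer together.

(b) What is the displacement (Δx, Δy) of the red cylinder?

(1.4, 0.0)

The red cylinder was at about (2.8, 2.0) and moved to about (4.2, 2.0).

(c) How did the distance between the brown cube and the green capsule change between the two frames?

-0.7

The distance was about 5.4 in the first image and 4.7 in the second, so they moved 0.7 units closer together.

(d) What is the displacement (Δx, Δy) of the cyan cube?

(-2.5, -1.3)

The cyan cube started near (6.7, 5.0) and ended near (4.2, 3.7).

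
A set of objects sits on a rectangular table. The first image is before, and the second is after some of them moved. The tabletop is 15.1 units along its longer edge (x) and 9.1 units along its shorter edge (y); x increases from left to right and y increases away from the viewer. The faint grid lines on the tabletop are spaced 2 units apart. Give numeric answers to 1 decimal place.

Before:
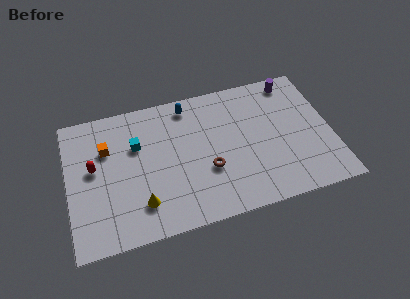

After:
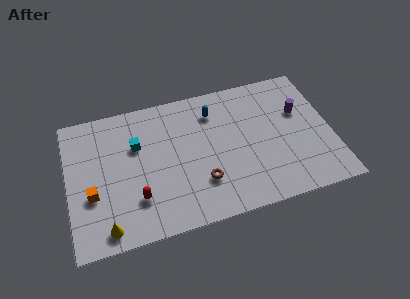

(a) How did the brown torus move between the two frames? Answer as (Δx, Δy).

(-0.4, -0.7)

From the two frames, the brown torus sits at roughly (7.9, 3.3) before and (7.5, 2.6) after.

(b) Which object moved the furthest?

the red capsule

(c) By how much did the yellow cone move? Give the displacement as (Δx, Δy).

(-2.0, -1.0)

The yellow cone was at about (4.0, 2.1) and moved to about (2.0, 1.1).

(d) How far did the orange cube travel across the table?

3.0

The orange cube was near (2.3, 6.2) before and (1.3, 3.4) after, so it travelled √(1.0² + 2.8²) ≈ 3.0 units.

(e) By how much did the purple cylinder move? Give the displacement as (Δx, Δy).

(0.2, -2.2)

The purple cylinder was at about (13.2, 8.0) and moved to about (13.4, 5.8).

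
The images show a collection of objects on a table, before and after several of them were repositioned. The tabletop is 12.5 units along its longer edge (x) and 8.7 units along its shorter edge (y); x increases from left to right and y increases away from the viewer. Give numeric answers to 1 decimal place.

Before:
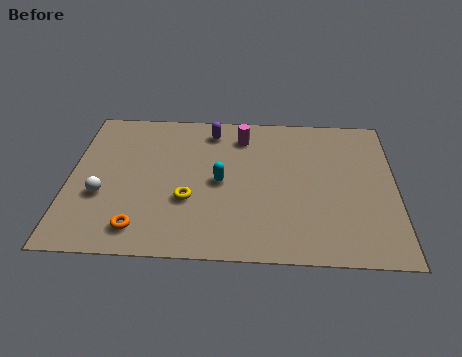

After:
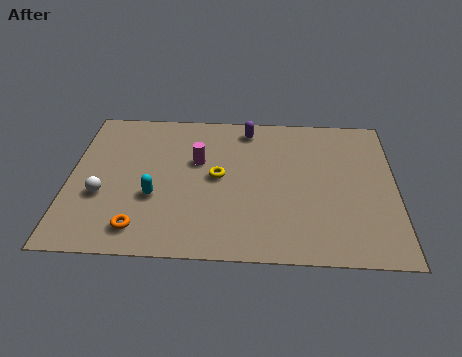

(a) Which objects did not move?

the orange torus and the white sphere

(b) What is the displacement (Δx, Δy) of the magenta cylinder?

(-1.7, -1.6)

From the two frames, the magenta cylinder sits at roughly (6.6, 7.0) before and (4.9, 5.4) after.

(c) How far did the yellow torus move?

1.8

From (4.6, 3.1) to (5.7, 4.5), the yellow torus covered √(1.1² + 1.4²) ≈ 1.8 units.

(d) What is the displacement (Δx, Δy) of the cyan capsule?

(-2.5, -1.0)

From the two frames, the cyan capsule sits at roughly (5.8, 4.2) before and (3.3, 3.2) after.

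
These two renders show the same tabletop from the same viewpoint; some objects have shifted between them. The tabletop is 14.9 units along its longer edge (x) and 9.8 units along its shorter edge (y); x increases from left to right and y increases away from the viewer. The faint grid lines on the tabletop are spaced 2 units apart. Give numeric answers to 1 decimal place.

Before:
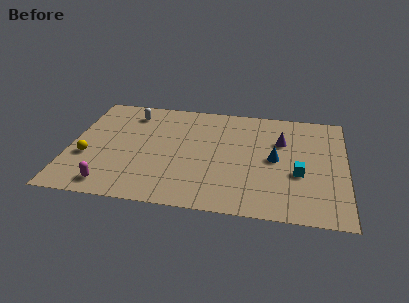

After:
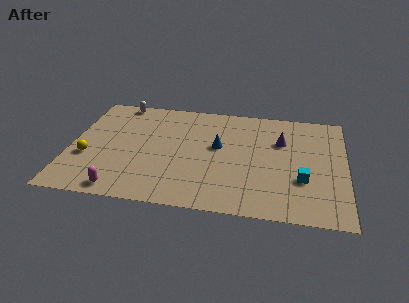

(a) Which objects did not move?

the yellow sphere and the purple cone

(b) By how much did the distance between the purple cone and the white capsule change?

+0.9

They were about 8.4 units apart before and 9.3 after — 0.9 units further apart.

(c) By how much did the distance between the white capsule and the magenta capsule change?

+1.3

They were about 6.7 units apart before and 8.0 after — 1.3 units further apart.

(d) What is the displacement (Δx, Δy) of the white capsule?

(-0.7, 1.0)

The white capsule was at about (3.1, 8.0) and moved to about (2.4, 9.0).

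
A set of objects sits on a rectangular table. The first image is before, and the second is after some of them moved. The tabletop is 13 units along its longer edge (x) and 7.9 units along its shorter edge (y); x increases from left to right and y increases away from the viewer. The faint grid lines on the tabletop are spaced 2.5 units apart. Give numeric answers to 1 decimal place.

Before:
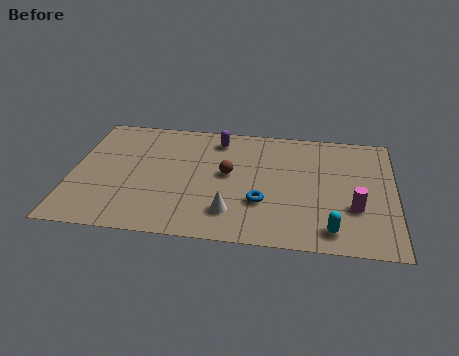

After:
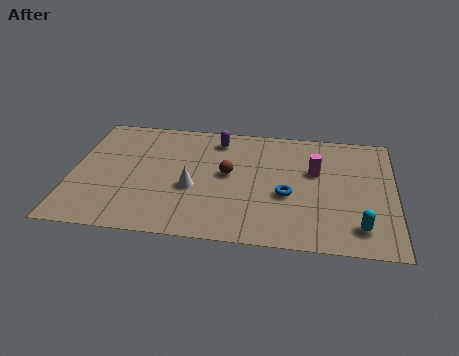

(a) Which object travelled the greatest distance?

the magenta cylinder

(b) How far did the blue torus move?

1.2

The blue torus moved from about (7.7, 2.6) to (8.7, 3.2), a distance of √(1.0² + 0.6²) ≈ 1.2.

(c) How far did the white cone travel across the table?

2.1

The white cone moved from about (6.5, 1.8) to (4.9, 3.2), a distance of √(1.6² + 1.4²) ≈ 2.1.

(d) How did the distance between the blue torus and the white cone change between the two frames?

+2.4

They were about 1.4 units apart before and 3.8 after — 2.4 units further apart.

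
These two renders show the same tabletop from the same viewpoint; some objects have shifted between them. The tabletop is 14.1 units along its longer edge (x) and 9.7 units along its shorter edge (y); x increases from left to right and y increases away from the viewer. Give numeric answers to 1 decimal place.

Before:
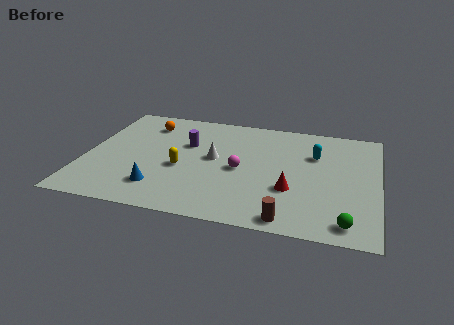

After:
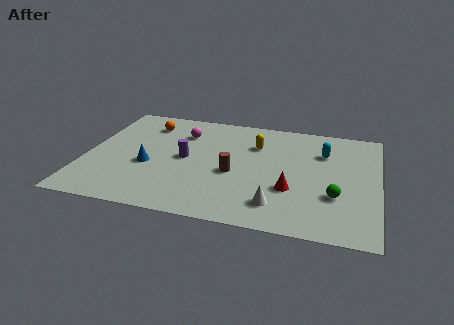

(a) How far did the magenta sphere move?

4.0

From (7.5, 4.5) to (4.5, 7.2), the magenta sphere covered √(3.0² + 2.7²) ≈ 4.0 units.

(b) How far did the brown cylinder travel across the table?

4.3

The brown cylinder was near (10.0, 0.9) before and (7.2, 4.1) after, so it travelled √(2.8² + 3.2²) ≈ 4.3 units.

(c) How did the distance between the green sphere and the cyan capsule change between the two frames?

-1.9

The distance was about 5.7 in the first image and 3.8 in the second, so they moved 1.9 units closer together.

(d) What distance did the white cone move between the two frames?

4.6

The white cone was near (6.2, 5.2) before and (9.4, 1.9) after, so it travelled √(3.2² + 3.3²) ≈ 4.6 units.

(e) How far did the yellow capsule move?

4.5

The yellow capsule was near (4.7, 4.0) before and (8.1, 6.9) after, so it travelled √(3.4² + 2.9²) ≈ 4.5 units.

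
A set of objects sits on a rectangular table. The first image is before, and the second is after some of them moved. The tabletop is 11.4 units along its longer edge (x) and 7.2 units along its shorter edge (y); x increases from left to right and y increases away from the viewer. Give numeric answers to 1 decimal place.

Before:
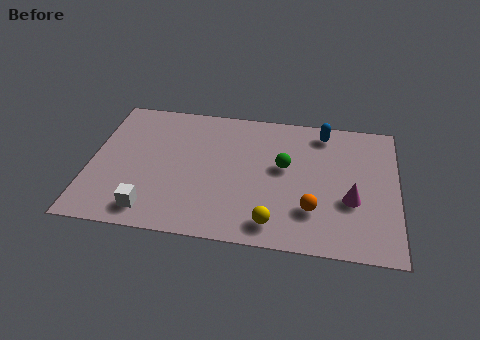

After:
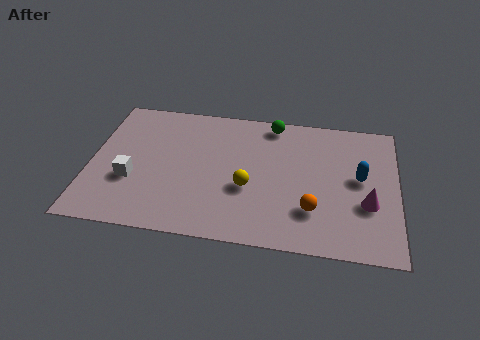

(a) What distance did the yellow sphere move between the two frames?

2.0

The yellow sphere was near (6.9, 1.1) before and (5.9, 2.8) after, so it travelled √(1.0² + 1.7²) ≈ 2.0 units.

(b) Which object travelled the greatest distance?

the blue capsule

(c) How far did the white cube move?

1.7

The white cube moved from about (2.4, 1.1) to (1.6, 2.6), a distance of √(0.8² + 1.5²) ≈ 1.7.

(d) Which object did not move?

the orange sphere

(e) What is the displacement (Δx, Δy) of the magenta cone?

(0.6, -0.1)

The magenta cone started near (9.7, 2.7) and ended near (10.3, 2.6).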